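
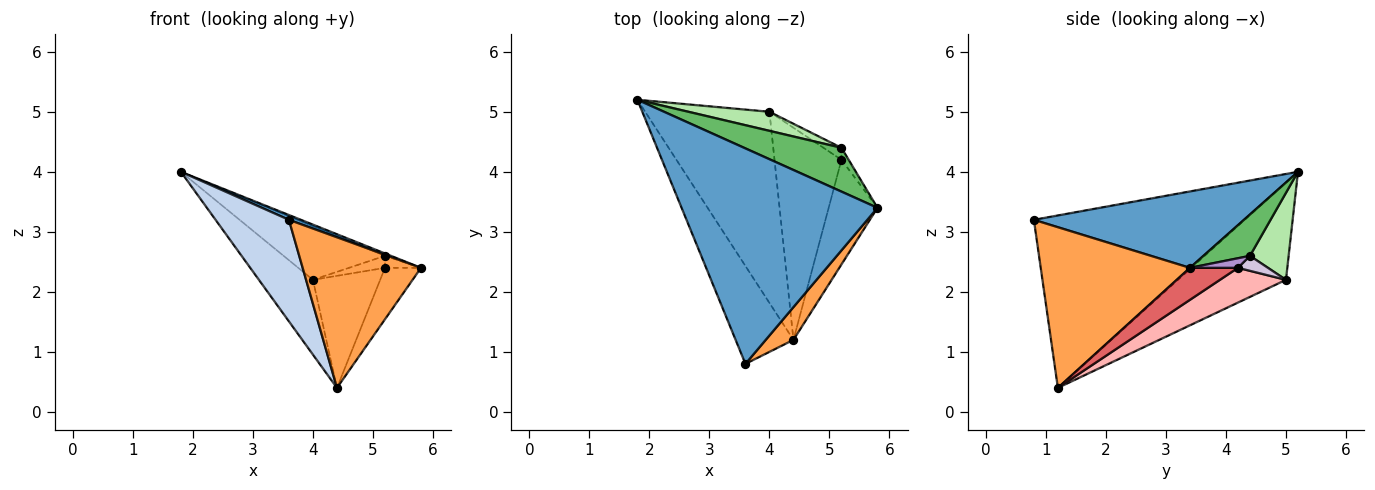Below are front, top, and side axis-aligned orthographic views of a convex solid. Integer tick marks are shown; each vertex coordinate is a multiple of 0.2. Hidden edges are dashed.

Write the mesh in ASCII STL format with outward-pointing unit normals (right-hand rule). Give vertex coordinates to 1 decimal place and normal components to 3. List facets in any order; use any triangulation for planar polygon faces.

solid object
 facet normal 0.363 -0.021 0.931
  outer loop
   vertex 3.6 0.8 3.2
   vertex 5.8 3.4 2.4
   vertex 1.8 5.2 4.0
  endloop
 endfacet
 facet normal -0.900 -0.313 -0.302
  outer loop
   vertex 4.4 1.2 0.4
   vertex 3.6 0.8 3.2
   vertex 1.8 5.2 4.0
  endloop
 endfacet
 facet normal 0.776 -0.616 0.134
  outer loop
   vertex 4.4 1.2 0.4
   vertex 5.8 3.4 2.4
   vertex 3.6 0.8 3.2
  endloop
 endfacet
 facet normal -0.589 0.294 -0.753
  outer loop
   vertex 4.0 5.0 2.2
   vertex 4.4 1.2 0.4
   vertex 1.8 5.2 4.0
  endloop
 endfacet
 facet normal 0.390 0.050 0.919
  outer loop
   vertex 5.2 4.4 2.6
   vertex 1.8 5.2 4.0
   vertex 5.8 3.4 2.4
  endloop
 endfacet
 facet normal 0.338 0.887 0.315
  outer loop
   vertex 5.2 4.4 2.6
   vertex 4.0 5.0 2.2
   vertex 1.8 5.2 4.0
  endloop
 endfacet
 facet normal 0.507 0.380 -0.773
  outer loop
   vertex 5.2 4.2 2.4
   vertex 5.8 3.4 2.4
   vertex 4.4 1.2 0.4
  endloop
 endfacet
 facet normal 0.417 0.425 -0.804
  outer loop
   vertex 5.2 4.2 2.4
   vertex 4.4 1.2 0.4
   vertex 4.0 5.0 2.2
  endloop
 endfacet
 facet normal 0.686 0.514 -0.514
  outer loop
   vertex 5.2 4.2 2.4
   vertex 5.2 4.4 2.6
   vertex 5.8 3.4 2.4
  endloop
 endfacet
 facet normal 0.508 0.609 -0.609
  outer loop
   vertex 5.2 4.2 2.4
   vertex 4.0 5.0 2.2
   vertex 5.2 4.4 2.6
  endloop
 endfacet
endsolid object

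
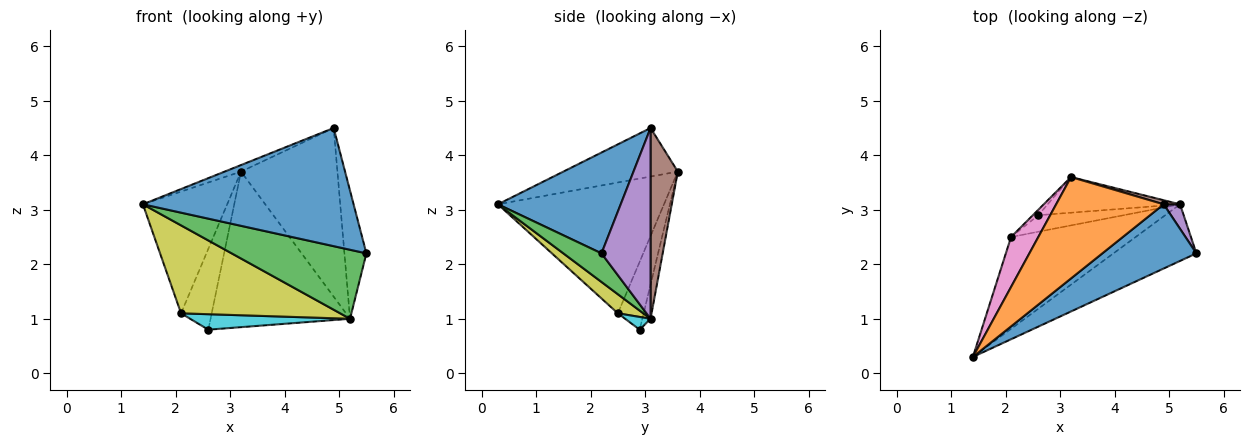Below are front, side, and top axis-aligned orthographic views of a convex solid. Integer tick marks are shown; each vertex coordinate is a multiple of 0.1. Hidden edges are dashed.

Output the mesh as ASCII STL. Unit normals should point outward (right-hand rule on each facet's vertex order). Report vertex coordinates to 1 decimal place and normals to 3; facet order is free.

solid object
 facet normal 0.456 -0.782 0.425
  outer loop
   vertex 4.9 3.1 4.5
   vertex 1.4 0.3 3.1
   vertex 5.5 2.2 2.2
  endloop
 endfacet
 facet normal -0.411 0.059 0.910
  outer loop
   vertex 4.9 3.1 4.5
   vertex 3.2 3.6 3.7
   vertex 1.4 0.3 3.1
  endloop
 endfacet
 facet normal 0.214 -0.755 -0.620
  outer loop
   vertex 5.2 3.1 1.0
   vertex 5.5 2.2 2.2
   vertex 1.4 0.3 3.1
  endloop
 endfacet
 facet normal -0.058 0.973 -0.223
  outer loop
   vertex 5.2 3.1 1.0
   vertex 2.6 2.9 0.8
   vertex 3.2 3.6 3.7
  endloop
 endfacet
 facet normal 0.910 0.407 0.078
  outer loop
   vertex 5.2 3.1 1.0
   vertex 4.9 3.1 4.5
   vertex 5.5 2.2 2.2
  endloop
 endfacet
 facet normal 0.272 0.962 0.023
  outer loop
   vertex 5.2 3.1 1.0
   vertex 3.2 3.6 3.7
   vertex 4.9 3.1 4.5
  endloop
 endfacet
 facet normal -0.877 0.445 0.183
  outer loop
   vertex 2.1 2.5 1.1
   vertex 1.4 0.3 3.1
   vertex 3.2 3.6 3.7
  endloop
 endfacet
 facet normal -0.643 0.765 -0.052
  outer loop
   vertex 2.1 2.5 1.1
   vertex 3.2 3.6 3.7
   vertex 2.6 2.9 0.8
  endloop
 endfacet
 facet normal 0.110 -0.688 -0.718
  outer loop
   vertex 2.1 2.5 1.1
   vertex 5.2 3.1 1.0
   vertex 1.4 0.3 3.1
  endloop
 endfacet
 facet normal 0.108 -0.679 -0.726
  outer loop
   vertex 2.1 2.5 1.1
   vertex 2.6 2.9 0.8
   vertex 5.2 3.1 1.0
  endloop
 endfacet
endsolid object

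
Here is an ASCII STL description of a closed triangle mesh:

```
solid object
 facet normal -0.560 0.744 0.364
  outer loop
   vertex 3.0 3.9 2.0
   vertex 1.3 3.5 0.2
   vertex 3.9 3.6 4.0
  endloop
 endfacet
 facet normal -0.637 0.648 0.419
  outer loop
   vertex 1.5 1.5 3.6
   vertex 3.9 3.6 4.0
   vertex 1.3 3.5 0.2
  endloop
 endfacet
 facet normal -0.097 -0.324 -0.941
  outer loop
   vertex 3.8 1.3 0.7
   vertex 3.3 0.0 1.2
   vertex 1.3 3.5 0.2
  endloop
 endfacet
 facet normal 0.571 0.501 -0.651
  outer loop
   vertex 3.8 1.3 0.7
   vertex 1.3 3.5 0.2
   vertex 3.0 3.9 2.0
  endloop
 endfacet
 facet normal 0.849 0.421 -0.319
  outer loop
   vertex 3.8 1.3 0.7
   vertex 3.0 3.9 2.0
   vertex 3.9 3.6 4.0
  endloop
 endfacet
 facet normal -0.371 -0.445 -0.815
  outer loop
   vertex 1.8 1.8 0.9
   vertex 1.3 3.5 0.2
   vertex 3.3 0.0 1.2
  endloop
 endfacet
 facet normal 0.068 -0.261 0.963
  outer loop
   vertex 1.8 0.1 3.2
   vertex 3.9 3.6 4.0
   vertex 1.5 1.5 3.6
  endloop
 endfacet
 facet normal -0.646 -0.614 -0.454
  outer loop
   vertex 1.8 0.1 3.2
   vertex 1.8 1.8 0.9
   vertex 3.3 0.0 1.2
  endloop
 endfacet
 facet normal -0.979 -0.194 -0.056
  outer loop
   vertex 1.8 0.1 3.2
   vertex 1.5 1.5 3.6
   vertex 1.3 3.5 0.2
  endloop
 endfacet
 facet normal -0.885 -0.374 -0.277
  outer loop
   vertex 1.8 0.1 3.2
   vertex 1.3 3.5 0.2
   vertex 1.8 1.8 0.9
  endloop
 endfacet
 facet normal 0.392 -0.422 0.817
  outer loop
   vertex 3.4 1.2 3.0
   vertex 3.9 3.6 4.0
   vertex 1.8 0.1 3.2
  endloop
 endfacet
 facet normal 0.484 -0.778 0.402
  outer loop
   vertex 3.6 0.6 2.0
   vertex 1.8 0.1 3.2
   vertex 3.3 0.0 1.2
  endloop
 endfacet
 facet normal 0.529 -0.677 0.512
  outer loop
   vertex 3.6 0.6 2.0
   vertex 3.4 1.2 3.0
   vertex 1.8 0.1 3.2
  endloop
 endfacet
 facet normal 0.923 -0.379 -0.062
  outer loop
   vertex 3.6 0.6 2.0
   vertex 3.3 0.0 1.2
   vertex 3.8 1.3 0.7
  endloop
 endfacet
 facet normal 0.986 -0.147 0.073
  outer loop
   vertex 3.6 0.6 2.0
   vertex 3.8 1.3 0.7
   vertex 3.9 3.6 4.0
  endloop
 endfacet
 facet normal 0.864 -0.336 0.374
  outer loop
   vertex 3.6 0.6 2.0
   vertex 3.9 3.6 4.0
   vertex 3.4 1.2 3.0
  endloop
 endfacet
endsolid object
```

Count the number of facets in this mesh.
16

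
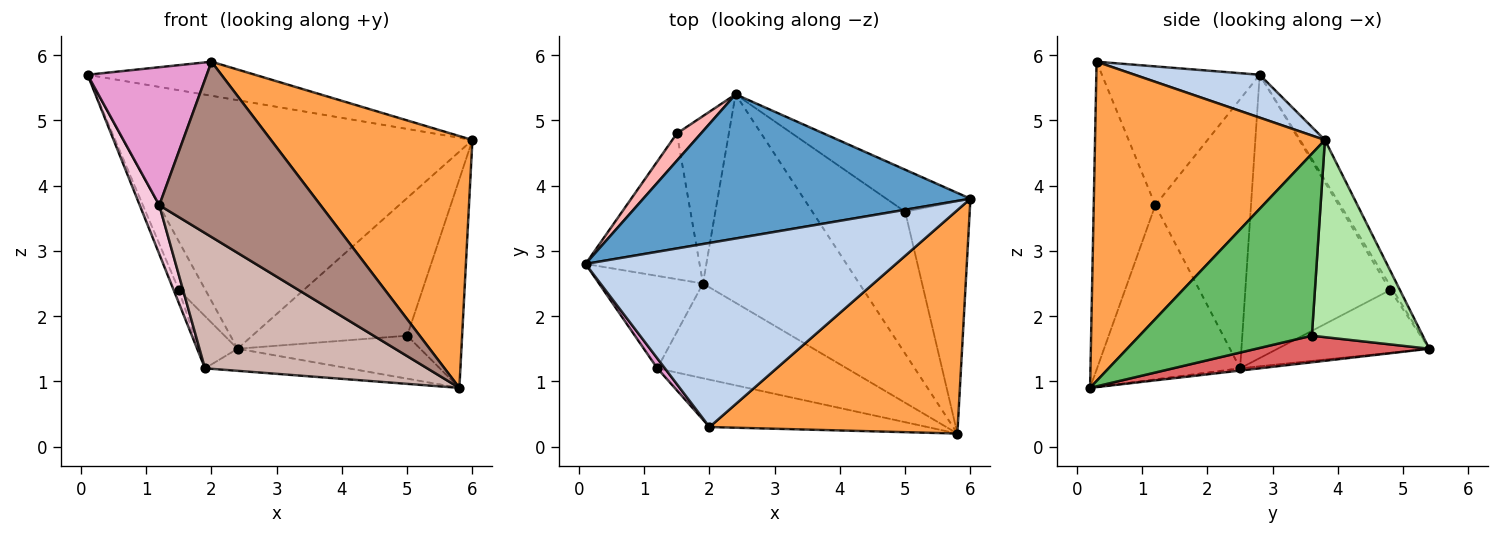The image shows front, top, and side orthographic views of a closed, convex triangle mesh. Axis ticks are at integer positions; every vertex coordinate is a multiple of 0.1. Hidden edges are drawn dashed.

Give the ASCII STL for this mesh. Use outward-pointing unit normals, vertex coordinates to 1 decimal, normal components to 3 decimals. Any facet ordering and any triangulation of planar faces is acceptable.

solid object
 facet normal -0.061 0.863 0.501
  outer loop
   vertex 2.4 5.4 1.5
   vertex 0.1 2.8 5.7
   vertex 6.0 3.8 4.7
  endloop
 endfacet
 facet normal 0.135 0.180 0.974
  outer loop
   vertex 2.0 0.3 5.9
   vertex 6.0 3.8 4.7
   vertex 0.1 2.8 5.7
  endloop
 endfacet
 facet normal 0.649 -0.569 0.505
  outer loop
   vertex 2.0 0.3 5.9
   vertex 5.8 0.2 0.9
   vertex 6.0 3.8 4.7
  endloop
 endfacet
 facet normal -0.014 0.105 -0.994
  outer loop
   vertex 1.9 2.5 1.2
   vertex 2.4 5.4 1.5
   vertex 5.8 0.2 0.9
  endloop
 endfacet
 facet normal 0.903 0.288 -0.320
  outer loop
   vertex 5.0 3.6 1.7
   vertex 6.0 3.8 4.7
   vertex 5.8 0.2 0.9
  endloop
 endfacet
 facet normal 0.565 0.789 -0.241
  outer loop
   vertex 5.0 3.6 1.7
   vertex 2.4 5.4 1.5
   vertex 6.0 3.8 4.7
  endloop
 endfacet
 facet normal 0.264 0.279 -0.923
  outer loop
   vertex 5.0 3.6 1.7
   vertex 5.8 0.2 0.9
   vertex 2.4 5.4 1.5
  endloop
 endfacet
 facet normal -0.091 0.868 0.487
  outer loop
   vertex 1.5 4.8 2.4
   vertex 0.1 2.8 5.7
   vertex 2.4 5.4 1.5
  endloop
 endfacet
 facet normal -0.927 0.033 -0.373
  outer loop
   vertex 1.5 4.8 2.4
   vertex 1.9 2.5 1.2
   vertex 0.1 2.8 5.7
  endloop
 endfacet
 facet normal -0.755 0.195 -0.625
  outer loop
   vertex 1.5 4.8 2.4
   vertex 2.4 5.4 1.5
   vertex 1.9 2.5 1.2
  endloop
 endfacet
 facet normal -0.346 -0.906 -0.245
  outer loop
   vertex 1.2 1.2 3.7
   vertex 5.8 0.2 0.9
   vertex 2.0 0.3 5.9
  endloop
 endfacet
 facet normal -0.466 -0.725 -0.507
  outer loop
   vertex 1.2 1.2 3.7
   vertex 1.9 2.5 1.2
   vertex 5.8 0.2 0.9
  endloop
 endfacet
 facet normal -0.797 -0.602 0.043
  outer loop
   vertex 1.2 1.2 3.7
   vertex 2.0 0.3 5.9
   vertex 0.1 2.8 5.7
  endloop
 endfacet
 facet normal -0.916 -0.187 -0.354
  outer loop
   vertex 1.2 1.2 3.7
   vertex 0.1 2.8 5.7
   vertex 1.9 2.5 1.2
  endloop
 endfacet
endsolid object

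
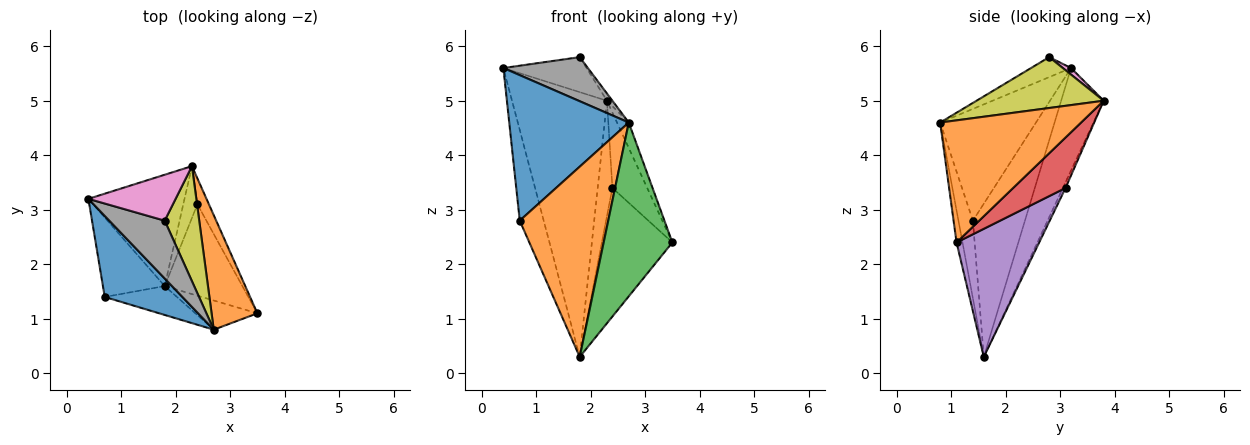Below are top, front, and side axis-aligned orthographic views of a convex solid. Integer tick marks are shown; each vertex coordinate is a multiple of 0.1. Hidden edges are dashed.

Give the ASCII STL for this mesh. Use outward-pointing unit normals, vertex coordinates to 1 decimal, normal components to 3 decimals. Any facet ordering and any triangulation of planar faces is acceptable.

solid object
 facet normal -0.382 0.852 -0.358
  outer loop
   vertex 1.8 1.6 0.3
   vertex 0.4 3.2 5.6
   vertex 2.3 3.8 5.0
  endloop
 endfacet
 facet normal 0.933 0.078 0.350
  outer loop
   vertex 2.7 0.8 4.6
   vertex 3.5 1.1 2.4
   vertex 2.3 3.8 5.0
  endloop
 endfacet
 facet normal -0.085 -0.983 -0.165
  outer loop
   vertex 2.7 0.8 4.6
   vertex 1.8 1.6 0.3
   vertex 3.5 1.1 2.4
  endloop
 endfacet
 facet normal 0.818 0.543 -0.187
  outer loop
   vertex 2.4 3.1 3.4
   vertex 2.3 3.8 5.0
   vertex 3.5 1.1 2.4
  endloop
 endfacet
 facet normal 0.691 0.589 -0.419
  outer loop
   vertex 2.4 3.1 3.4
   vertex 3.5 1.1 2.4
   vertex 1.8 1.6 0.3
  endloop
 endfacet
 facet normal -0.163 0.900 -0.404
  outer loop
   vertex 2.4 3.1 3.4
   vertex 1.8 1.6 0.3
   vertex 2.3 3.8 5.0
  endloop
 endfacet
 facet normal 0.060 0.605 0.794
  outer loop
   vertex 1.8 2.8 5.8
   vertex 2.3 3.8 5.0
   vertex 0.4 3.2 5.6
  endloop
 endfacet
 facet normal -0.276 -0.583 0.764
  outer loop
   vertex 1.8 2.8 5.8
   vertex 0.4 3.2 5.6
   vertex 2.7 0.8 4.6
  endloop
 endfacet
 facet normal 0.827 0.035 0.561
  outer loop
   vertex 1.8 2.8 5.8
   vertex 2.7 0.8 4.6
   vertex 2.3 3.8 5.0
  endloop
 endfacet
 facet normal -0.853 0.393 -0.344
  outer loop
   vertex 0.7 1.4 2.8
   vertex 0.4 3.2 5.6
   vertex 1.8 1.6 0.3
  endloop
 endfacet
 facet normal -0.573 -0.716 0.399
  outer loop
   vertex 0.7 1.4 2.8
   vertex 2.7 0.8 4.6
   vertex 0.4 3.2 5.6
  endloop
 endfacet
 facet normal -0.159 -0.976 -0.148
  outer loop
   vertex 0.7 1.4 2.8
   vertex 1.8 1.6 0.3
   vertex 2.7 0.8 4.6
  endloop
 endfacet
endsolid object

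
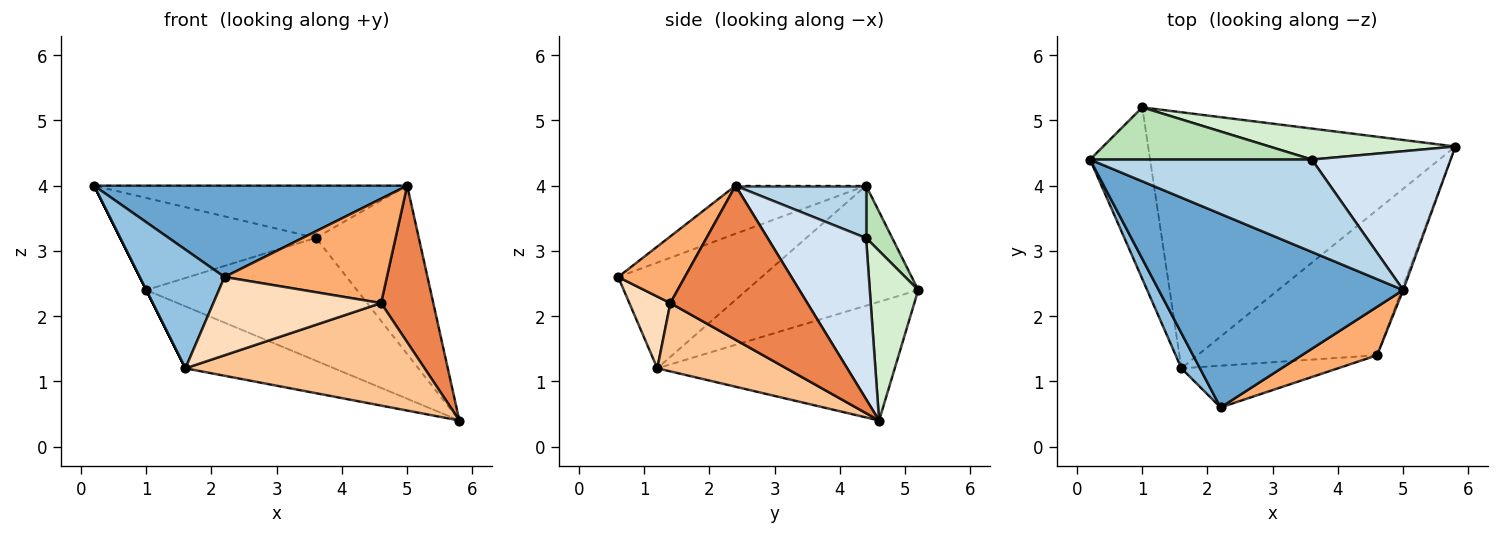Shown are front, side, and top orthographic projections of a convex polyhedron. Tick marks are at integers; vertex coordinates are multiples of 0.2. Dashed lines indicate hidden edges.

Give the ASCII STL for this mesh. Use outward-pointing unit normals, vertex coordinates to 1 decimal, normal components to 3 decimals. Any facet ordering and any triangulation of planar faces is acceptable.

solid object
 facet normal -0.175 -0.420 0.890
  outer loop
   vertex 5.0 2.4 4.0
   vertex 0.2 4.4 4.0
   vertex 2.2 0.6 2.6
  endloop
 endfacet
 facet normal -0.851 -0.503 0.149
  outer loop
   vertex 1.6 1.2 1.2
   vertex 2.2 0.6 2.6
   vertex 0.2 4.4 4.0
  endloop
 endfacet
 facet normal 0.201 0.482 0.853
  outer loop
   vertex 3.6 4.4 3.2
   vertex 0.2 4.4 4.0
   vertex 5.0 2.4 4.0
  endloop
 endfacet
 facet normal 0.594 0.621 0.511
  outer loop
   vertex 3.6 4.4 3.2
   vertex 5.0 2.4 4.0
   vertex 5.8 4.6 0.4
  endloop
 endfacet
 facet normal 0.934 -0.356 -0.010
  outer loop
   vertex 4.6 1.4 2.2
   vertex 5.8 4.6 0.4
   vertex 5.0 2.4 4.0
  endloop
 endfacet
 facet normal 0.349 -0.850 0.395
  outer loop
   vertex 4.6 1.4 2.2
   vertex 5.0 2.4 4.0
   vertex 2.2 0.6 2.6
  endloop
 endfacet
 facet normal 0.297 -0.550 -0.780
  outer loop
   vertex 4.6 1.4 2.2
   vertex 1.6 1.2 1.2
   vertex 5.8 4.6 0.4
  endloop
 endfacet
 facet normal 0.211 -0.863 -0.460
  outer loop
   vertex 4.6 1.4 2.2
   vertex 2.2 0.6 2.6
   vertex 1.6 1.2 1.2
  endloop
 endfacet
 facet normal -0.894 0.000 -0.447
  outer loop
   vertex 1.0 5.2 2.4
   vertex 1.6 1.2 1.2
   vertex 0.2 4.4 4.0
  endloop
 endfacet
 facet normal -0.352 0.220 -0.910
  outer loop
   vertex 1.0 5.2 2.4
   vertex 5.8 4.6 0.4
   vertex 1.6 1.2 1.2
  endloop
 endfacet
 facet normal 0.115 0.864 0.490
  outer loop
   vertex 1.0 5.2 2.4
   vertex 0.2 4.4 4.0
   vertex 3.6 4.4 3.2
  endloop
 endfacet
 facet normal 0.218 0.946 0.239
  outer loop
   vertex 1.0 5.2 2.4
   vertex 3.6 4.4 3.2
   vertex 5.8 4.6 0.4
  endloop
 endfacet
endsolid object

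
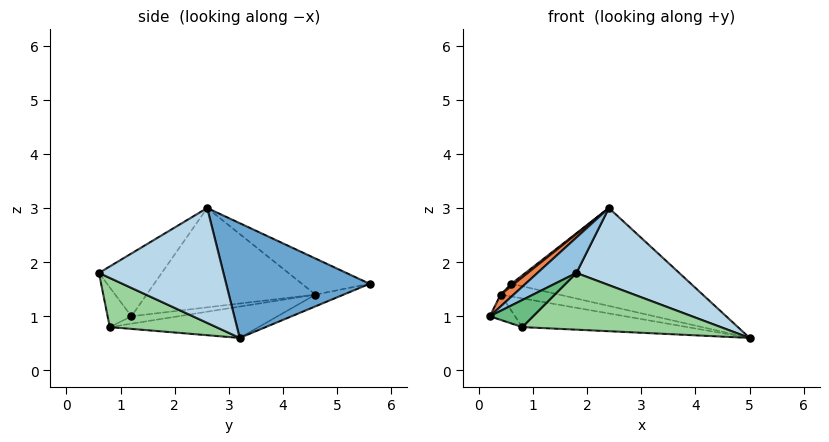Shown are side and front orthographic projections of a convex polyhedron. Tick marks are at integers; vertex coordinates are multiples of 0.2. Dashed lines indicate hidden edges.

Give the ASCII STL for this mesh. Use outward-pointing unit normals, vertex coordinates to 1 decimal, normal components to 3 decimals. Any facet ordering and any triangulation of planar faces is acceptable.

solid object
 facet normal 0.471 0.589 0.657
  outer loop
   vertex 2.4 2.6 3.0
   vertex 5.0 3.2 0.6
   vertex 0.6 5.6 1.6
  endloop
 endfacet
 facet normal -0.517 -0.321 0.793
  outer loop
   vertex 1.8 0.6 1.8
   vertex 2.4 2.6 3.0
   vertex 0.2 1.2 1.0
  endloop
 endfacet
 facet normal 0.639 -0.528 0.560
  outer loop
   vertex 1.8 0.6 1.8
   vertex 5.0 3.2 0.6
   vertex 2.4 2.6 3.0
  endloop
 endfacet
 facet normal -0.103 0.215 -0.971
  outer loop
   vertex 0.4 4.6 1.4
   vertex 0.6 5.6 1.6
   vertex 5.0 3.2 0.6
  endloop
 endfacet
 facet normal -0.654 -0.050 0.755
  outer loop
   vertex 0.4 4.6 1.4
   vertex 0.2 1.2 1.0
   vertex 2.4 2.6 3.0
  endloop
 endfacet
 facet normal -0.640 -0.026 0.768
  outer loop
   vertex 0.4 4.6 1.4
   vertex 2.4 2.6 3.0
   vertex 0.6 5.6 1.6
  endloop
 endfacet
 facet normal -0.236 0.127 -0.963
  outer loop
   vertex 0.8 0.8 0.8
   vertex 0.2 1.2 1.0
   vertex 0.4 4.6 1.4
  endloop
 endfacet
 facet normal -0.128 0.142 -0.982
  outer loop
   vertex 0.8 0.8 0.8
   vertex 0.4 4.6 1.4
   vertex 5.0 3.2 0.6
  endloop
 endfacet
 facet normal -0.461 -0.838 0.293
  outer loop
   vertex 0.8 0.8 0.8
   vertex 1.8 0.6 1.8
   vertex 0.2 1.2 1.0
  endloop
 endfacet
 facet normal 0.397 -0.739 -0.544
  outer loop
   vertex 0.8 0.8 0.8
   vertex 5.0 3.2 0.6
   vertex 1.8 0.6 1.8
  endloop
 endfacet
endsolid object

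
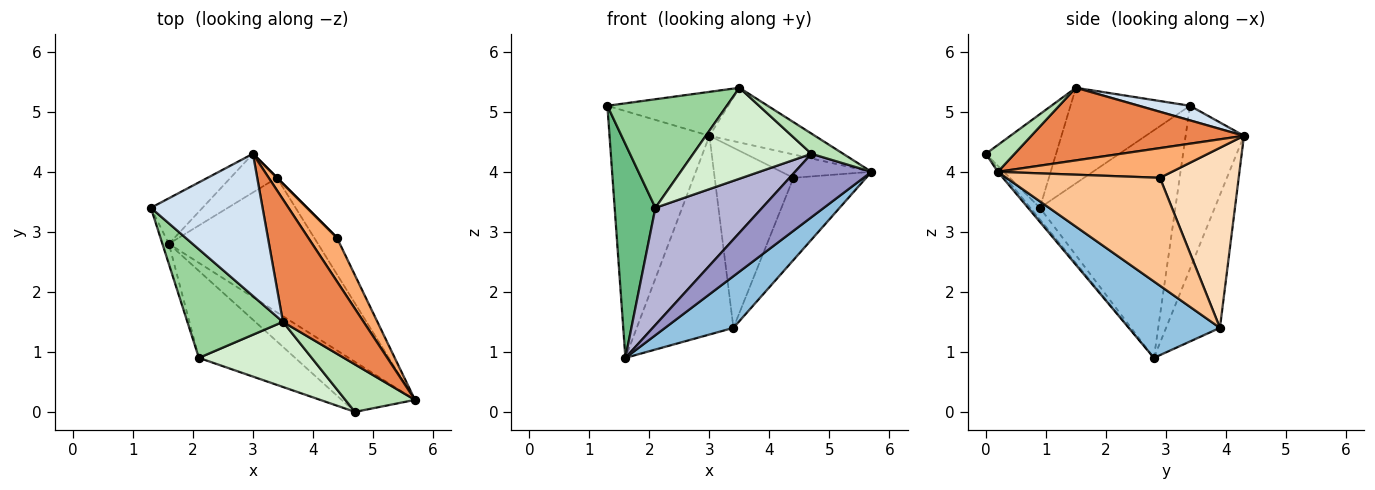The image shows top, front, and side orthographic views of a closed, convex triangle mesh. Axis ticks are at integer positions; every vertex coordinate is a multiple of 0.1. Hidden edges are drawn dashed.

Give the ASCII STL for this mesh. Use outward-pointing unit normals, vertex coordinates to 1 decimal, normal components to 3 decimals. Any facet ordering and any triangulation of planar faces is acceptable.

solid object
 facet normal -0.498 0.853 -0.157
  outer loop
   vertex 1.6 2.8 0.9
   vertex 1.3 3.4 5.1
   vertex 3.0 4.3 4.6
  endloop
 endfacet
 facet normal 0.432 -0.323 -0.842
  outer loop
   vertex 3.4 3.9 1.4
   vertex 5.7 0.2 4.0
   vertex 1.6 2.8 0.9
  endloop
 endfacet
 facet normal -0.480 0.861 -0.168
  outer loop
   vertex 3.4 3.9 1.4
   vertex 1.6 2.8 0.9
   vertex 3.0 4.3 4.6
  endloop
 endfacet
 facet normal 0.124 0.293 0.948
  outer loop
   vertex 3.5 1.5 5.4
   vertex 3.0 4.3 4.6
   vertex 1.3 3.4 5.1
  endloop
 endfacet
 facet normal 0.635 0.315 0.705
  outer loop
   vertex 3.5 1.5 5.4
   vertex 5.7 0.2 4.0
   vertex 3.0 4.3 4.6
  endloop
 endfacet
 facet normal 0.674 0.349 0.651
  outer loop
   vertex 4.4 2.9 3.9
   vertex 3.0 4.3 4.6
   vertex 5.7 0.2 4.0
  endloop
 endfacet
 facet normal 0.888 0.421 -0.187
  outer loop
   vertex 4.4 2.9 3.9
   vertex 5.7 0.2 4.0
   vertex 3.4 3.9 1.4
  endloop
 endfacet
 facet normal 0.707 0.707 0.000
  outer loop
   vertex 4.4 2.9 3.9
   vertex 3.4 3.9 1.4
   vertex 3.0 4.3 4.6
  endloop
 endfacet
 facet normal -0.957 -0.288 -0.027
  outer loop
   vertex 2.1 0.9 3.4
   vertex 1.3 3.4 5.1
   vertex 1.6 2.8 0.9
  endloop
 endfacet
 facet normal -0.577 -0.577 0.577
  outer loop
   vertex 2.1 0.9 3.4
   vertex 3.5 1.5 5.4
   vertex 1.3 3.4 5.1
  endloop
 endfacet
 facet normal 0.334 -0.369 0.867
  outer loop
   vertex 4.7 0.0 4.3
   vertex 5.7 0.2 4.0
   vertex 3.5 1.5 5.4
  endloop
 endfacet
 facet normal -0.435 -0.732 0.524
  outer loop
   vertex 4.7 0.0 4.3
   vertex 3.5 1.5 5.4
   vertex 2.1 0.9 3.4
  endloop
 endfacet
 facet normal -0.029 -0.784 -0.620
  outer loop
   vertex 4.7 0.0 4.3
   vertex 1.6 2.8 0.9
   vertex 5.7 0.2 4.0
  endloop
 endfacet
 facet normal -0.071 -0.801 -0.594
  outer loop
   vertex 4.7 0.0 4.3
   vertex 2.1 0.9 3.4
   vertex 1.6 2.8 0.9
  endloop
 endfacet
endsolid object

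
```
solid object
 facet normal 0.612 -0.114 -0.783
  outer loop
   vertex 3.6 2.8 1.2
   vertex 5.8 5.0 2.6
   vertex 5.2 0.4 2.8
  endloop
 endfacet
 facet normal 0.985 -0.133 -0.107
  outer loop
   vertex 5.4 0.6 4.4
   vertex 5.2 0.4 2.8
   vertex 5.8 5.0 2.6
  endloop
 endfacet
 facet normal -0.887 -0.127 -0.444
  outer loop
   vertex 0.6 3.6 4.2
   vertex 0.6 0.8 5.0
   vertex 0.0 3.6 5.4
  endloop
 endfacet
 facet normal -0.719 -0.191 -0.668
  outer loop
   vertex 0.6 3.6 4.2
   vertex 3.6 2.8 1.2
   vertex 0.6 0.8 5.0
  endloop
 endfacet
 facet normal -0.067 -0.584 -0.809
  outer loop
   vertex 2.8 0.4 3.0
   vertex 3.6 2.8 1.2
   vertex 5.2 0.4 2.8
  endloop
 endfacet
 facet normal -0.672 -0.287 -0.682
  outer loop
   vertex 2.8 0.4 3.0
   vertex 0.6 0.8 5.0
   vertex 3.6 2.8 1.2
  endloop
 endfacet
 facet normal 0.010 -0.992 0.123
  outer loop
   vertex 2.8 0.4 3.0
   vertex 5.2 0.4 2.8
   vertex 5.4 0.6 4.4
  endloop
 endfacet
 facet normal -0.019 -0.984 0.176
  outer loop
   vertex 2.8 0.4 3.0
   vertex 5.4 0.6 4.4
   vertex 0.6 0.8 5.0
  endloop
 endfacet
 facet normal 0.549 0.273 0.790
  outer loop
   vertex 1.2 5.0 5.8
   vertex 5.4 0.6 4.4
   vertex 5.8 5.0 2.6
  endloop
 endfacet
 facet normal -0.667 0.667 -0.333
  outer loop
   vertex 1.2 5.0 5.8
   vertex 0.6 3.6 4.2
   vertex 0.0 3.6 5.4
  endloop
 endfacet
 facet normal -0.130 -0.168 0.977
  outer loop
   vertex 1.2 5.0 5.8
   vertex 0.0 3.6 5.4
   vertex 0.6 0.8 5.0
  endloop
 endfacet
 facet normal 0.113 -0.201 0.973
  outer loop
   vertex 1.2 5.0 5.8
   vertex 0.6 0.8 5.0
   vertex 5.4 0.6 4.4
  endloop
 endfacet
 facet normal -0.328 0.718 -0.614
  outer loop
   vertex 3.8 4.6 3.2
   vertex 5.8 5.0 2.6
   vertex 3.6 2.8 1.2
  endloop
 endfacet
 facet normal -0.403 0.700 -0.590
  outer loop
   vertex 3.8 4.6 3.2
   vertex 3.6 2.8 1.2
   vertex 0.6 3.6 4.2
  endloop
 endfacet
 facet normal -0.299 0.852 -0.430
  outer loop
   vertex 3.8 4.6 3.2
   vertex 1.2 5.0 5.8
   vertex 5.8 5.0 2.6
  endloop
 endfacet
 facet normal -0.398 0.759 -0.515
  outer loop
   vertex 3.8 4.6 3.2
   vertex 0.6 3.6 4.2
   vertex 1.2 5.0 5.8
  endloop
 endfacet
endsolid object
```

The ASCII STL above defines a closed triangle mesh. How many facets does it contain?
16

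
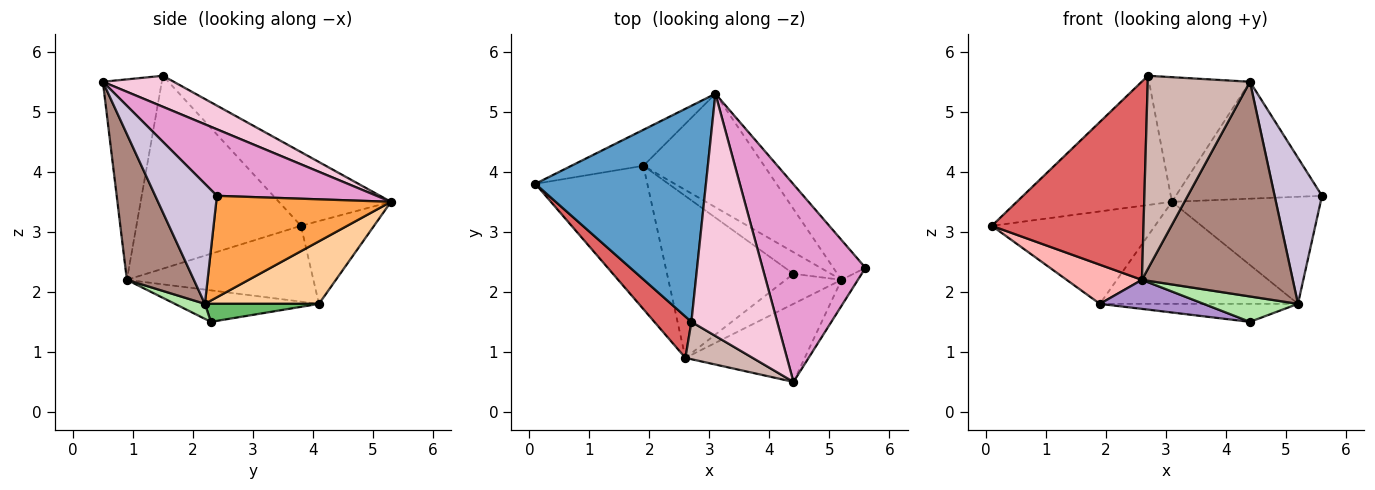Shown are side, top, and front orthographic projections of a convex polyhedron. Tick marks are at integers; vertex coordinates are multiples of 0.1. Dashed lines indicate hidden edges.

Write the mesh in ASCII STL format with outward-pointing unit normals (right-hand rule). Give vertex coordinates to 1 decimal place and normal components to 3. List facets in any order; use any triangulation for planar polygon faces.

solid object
 facet normal -0.348 0.481 0.805
  outer loop
   vertex 2.7 1.5 5.6
   vertex 3.1 5.3 3.5
   vertex 0.1 3.8 3.1
  endloop
 endfacet
 facet normal -0.385 0.860 -0.335
  outer loop
   vertex 1.9 4.1 1.8
   vertex 0.1 3.8 3.1
   vertex 3.1 5.3 3.5
  endloop
 endfacet
 facet normal 0.740 0.630 -0.235
  outer loop
   vertex 5.2 2.2 1.8
   vertex 3.1 5.3 3.5
   vertex 5.6 2.4 3.6
  endloop
 endfacet
 facet normal 0.359 0.624 -0.694
  outer loop
   vertex 5.2 2.2 1.8
   vertex 1.9 4.1 1.8
   vertex 3.1 5.3 3.5
  endloop
 endfacet
 facet normal 0.346 0.600 -0.721
  outer loop
   vertex 5.2 2.2 1.8
   vertex 4.4 2.3 1.5
   vertex 1.9 4.1 1.8
  endloop
 endfacet
 facet normal 0.201 -0.633 -0.748
  outer loop
   vertex 2.6 0.9 2.2
   vertex 4.4 2.3 1.5
   vertex 5.2 2.2 1.8
  endloop
 endfacet
 facet normal -0.728 -0.671 0.140
  outer loop
   vertex 2.6 0.9 2.2
   vertex 2.7 1.5 5.6
   vertex 0.1 3.8 3.1
  endloop
 endfacet
 facet normal -0.547 -0.221 -0.808
  outer loop
   vertex 2.6 0.9 2.2
   vertex 0.1 3.8 3.1
   vertex 1.9 4.1 1.8
  endloop
 endfacet
 facet normal -0.238 -0.172 -0.956
  outer loop
   vertex 2.6 0.9 2.2
   vertex 1.9 4.1 1.8
   vertex 4.4 2.3 1.5
  endloop
 endfacet
 facet normal 0.788 -0.606 -0.108
  outer loop
   vertex 4.4 0.5 5.5
   vertex 5.2 2.2 1.8
   vertex 5.6 2.4 3.6
  endloop
 endfacet
 facet normal 0.385 -0.867 -0.315
  outer loop
   vertex 4.4 0.5 5.5
   vertex 2.6 0.9 2.2
   vertex 5.2 2.2 1.8
  endloop
 endfacet
 facet normal -0.493 -0.854 0.165
  outer loop
   vertex 4.4 0.5 5.5
   vertex 2.7 1.5 5.6
   vertex 2.6 0.9 2.2
  endloop
 endfacet
 facet normal 0.486 0.445 0.752
  outer loop
   vertex 4.4 0.5 5.5
   vertex 5.6 2.4 3.6
   vertex 3.1 5.3 3.5
  endloop
 endfacet
 facet normal 0.306 0.436 0.847
  outer loop
   vertex 4.4 0.5 5.5
   vertex 3.1 5.3 3.5
   vertex 2.7 1.5 5.6
  endloop
 endfacet
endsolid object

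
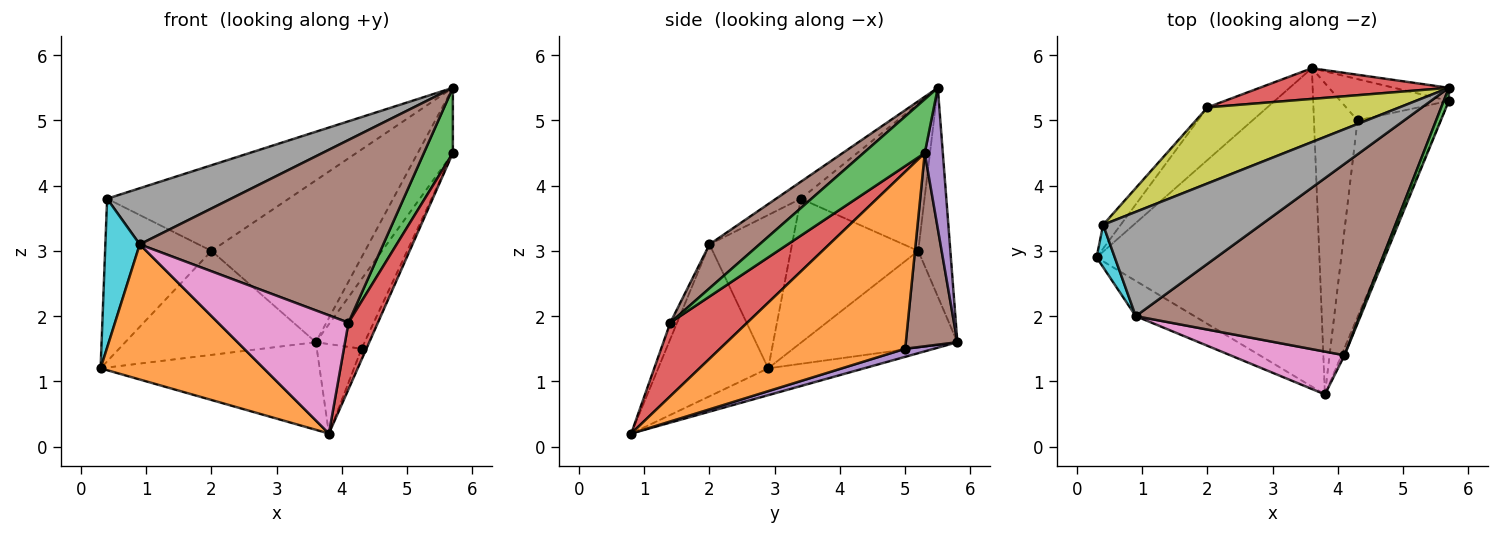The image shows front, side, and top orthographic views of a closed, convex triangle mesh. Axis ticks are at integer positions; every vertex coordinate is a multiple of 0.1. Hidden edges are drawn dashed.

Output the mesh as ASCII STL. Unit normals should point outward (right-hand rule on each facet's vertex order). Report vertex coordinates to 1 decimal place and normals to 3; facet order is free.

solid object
 facet normal -0.116 0.264 -0.958
  outer loop
   vertex 3.6 5.8 1.6
   vertex 3.8 0.8 0.2
   vertex 0.3 2.9 1.2
  endloop
 endfacet
 facet normal -0.547 -0.810 -0.211
  outer loop
   vertex 0.9 2.0 3.1
   vertex 0.3 2.9 1.2
   vertex 3.8 0.8 0.2
  endloop
 endfacet
 facet normal -0.589 0.721 -0.365
  outer loop
   vertex 2.0 5.2 3.0
   vertex 3.6 5.8 1.6
   vertex 0.3 2.9 1.2
  endloop
 endfacet
 facet normal -0.201 0.962 0.182
  outer loop
   vertex 2.0 5.2 3.0
   vertex 5.7 5.5 5.5
   vertex 3.6 5.8 1.6
  endloop
 endfacet
 facet normal 0.176 0.272 -0.946
  outer loop
   vertex 4.3 5.0 1.5
   vertex 3.8 0.8 0.2
   vertex 3.6 5.8 1.6
  endloop
 endfacet
 facet normal 0.140 -0.684 0.716
  outer loop
   vertex 4.1 1.4 1.9
   vertex 5.7 5.5 5.5
   vertex 0.9 2.0 3.1
  endloop
 endfacet
 facet normal -0.049 -0.939 0.340
  outer loop
   vertex 4.1 1.4 1.9
   vertex 0.9 2.0 3.1
   vertex 3.8 0.8 0.2
  endloop
 endfacet
 facet normal -0.094 -0.472 0.877
  outer loop
   vertex 0.4 3.4 3.8
   vertex 0.9 2.0 3.1
   vertex 5.7 5.5 5.5
  endloop
 endfacet
 facet normal -0.454 0.666 0.592
  outer loop
   vertex 0.4 3.4 3.8
   vertex 5.7 5.5 5.5
   vertex 2.0 5.2 3.0
  endloop
 endfacet
 facet normal -0.918 -0.382 0.109
  outer loop
   vertex 0.4 3.4 3.8
   vertex 0.3 2.9 1.2
   vertex 0.9 2.0 3.1
  endloop
 endfacet
 facet normal -0.764 0.638 -0.093
  outer loop
   vertex 0.4 3.4 3.8
   vertex 2.0 5.2 3.0
   vertex 0.3 2.9 1.2
  endloop
 endfacet
 facet normal 0.905 0.024 -0.425
  outer loop
   vertex 5.7 5.3 4.5
   vertex 3.8 0.8 0.2
   vertex 4.3 5.0 1.5
  endloop
 endfacet
 facet normal 0.901 -0.426 0.085
  outer loop
   vertex 5.7 5.3 4.5
   vertex 5.7 5.5 5.5
   vertex 4.1 1.4 1.9
  endloop
 endfacet
 facet normal 0.933 -0.357 -0.039
  outer loop
   vertex 5.7 5.3 4.5
   vertex 4.1 1.4 1.9
   vertex 3.8 0.8 0.2
  endloop
 endfacet
 facet normal 0.450 0.876 -0.175
  outer loop
   vertex 5.7 5.3 4.5
   vertex 3.6 5.8 1.6
   vertex 5.7 5.5 5.5
  endloop
 endfacet
 facet normal 0.673 0.636 -0.378
  outer loop
   vertex 5.7 5.3 4.5
   vertex 4.3 5.0 1.5
   vertex 3.6 5.8 1.6
  endloop
 endfacet
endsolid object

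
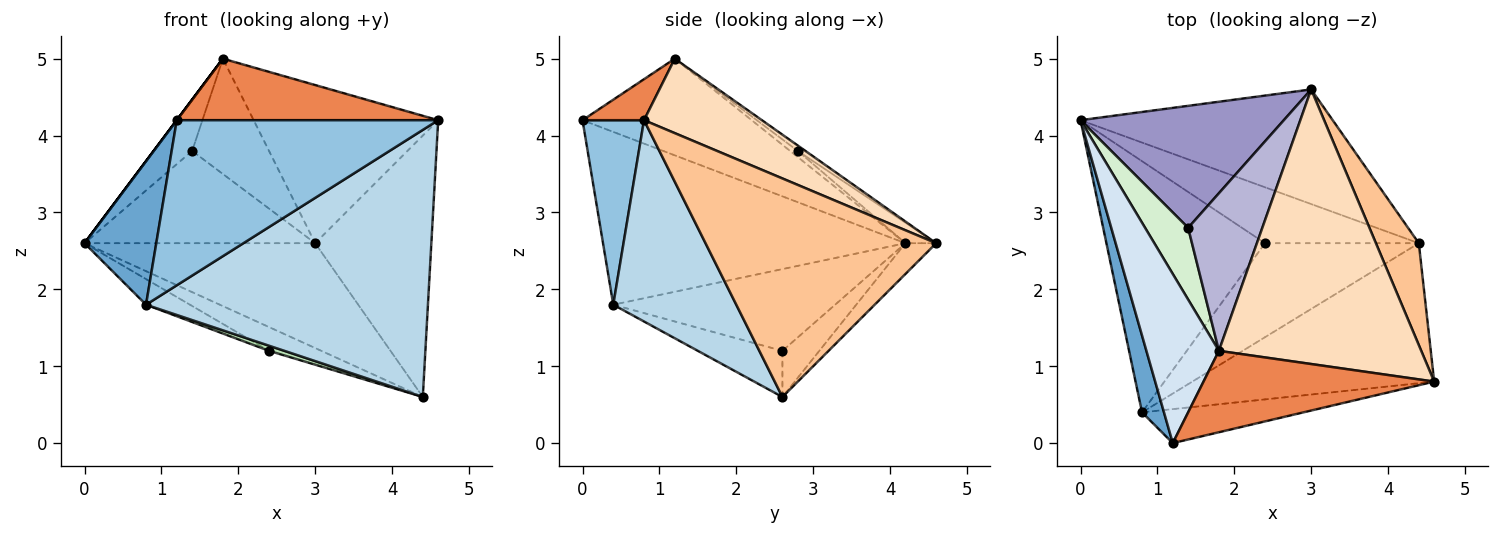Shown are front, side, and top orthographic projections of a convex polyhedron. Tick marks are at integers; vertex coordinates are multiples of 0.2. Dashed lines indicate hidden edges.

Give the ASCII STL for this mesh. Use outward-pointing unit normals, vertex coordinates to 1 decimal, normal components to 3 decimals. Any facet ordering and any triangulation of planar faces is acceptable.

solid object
 facet normal -0.966 -0.229 0.123
  outer loop
   vertex 0.8 0.4 1.8
   vertex 1.2 0.0 4.2
   vertex 0.0 4.2 2.6
  endloop
 endfacet
 facet normal 0.225 -0.954 -0.197
  outer loop
   vertex 0.8 0.4 1.8
   vertex 4.6 0.8 4.2
   vertex 1.2 0.0 4.2
  endloop
 endfacet
 facet normal 0.360 -0.826 -0.433
  outer loop
   vertex 0.8 0.4 1.8
   vertex 4.4 2.6 0.6
   vertex 4.6 0.8 4.2
  endloop
 endfacet
 facet normal -0.800 0.000 0.600
  outer loop
   vertex 1.8 1.2 5.0
   vertex 0.0 4.2 2.6
   vertex 1.2 0.0 4.2
  endloop
 endfacet
 facet normal 0.140 -0.597 0.790
  outer loop
   vertex 1.8 1.2 5.0
   vertex 1.2 0.0 4.2
   vertex 4.6 0.8 4.2
  endloop
 endfacet
 facet normal -0.090 0.672 -0.735
  outer loop
   vertex 3.0 4.6 2.6
   vertex 4.4 2.6 0.6
   vertex 0.0 4.2 2.6
  endloop
 endfacet
 facet normal 0.880 0.443 0.173
  outer loop
   vertex 3.0 4.6 2.6
   vertex 4.6 0.8 4.2
   vertex 4.4 2.6 0.6
  endloop
 endfacet
 facet normal 0.304 0.476 0.826
  outer loop
   vertex 3.0 4.6 2.6
   vertex 1.8 1.2 5.0
   vertex 4.6 0.8 4.2
  endloop
 endfacet
 facet normal -0.266 0.377 -0.887
  outer loop
   vertex 2.4 2.6 1.2
   vertex 0.0 4.2 2.6
   vertex 4.4 2.6 0.6
  endloop
 endfacet
 facet normal -0.456 0.090 -0.885
  outer loop
   vertex 2.4 2.6 1.2
   vertex 0.8 0.4 1.8
   vertex 0.0 4.2 2.6
  endloop
 endfacet
 facet normal -0.287 -0.052 -0.957
  outer loop
   vertex 2.4 2.6 1.2
   vertex 4.4 2.6 0.6
   vertex 0.8 0.4 1.8
  endloop
 endfacet
 facet normal -0.115 0.577 0.808
  outer loop
   vertex 1.4 2.8 3.8
   vertex 0.0 4.2 2.6
   vertex 1.8 1.2 5.0
  endloop
 endfacet
 facet normal -0.080 0.601 0.795
  outer loop
   vertex 1.4 2.8 3.8
   vertex 3.0 4.6 2.6
   vertex 0.0 4.2 2.6
  endloop
 endfacet
 facet normal -0.059 0.589 0.806
  outer loop
   vertex 1.4 2.8 3.8
   vertex 1.8 1.2 5.0
   vertex 3.0 4.6 2.6
  endloop
 endfacet
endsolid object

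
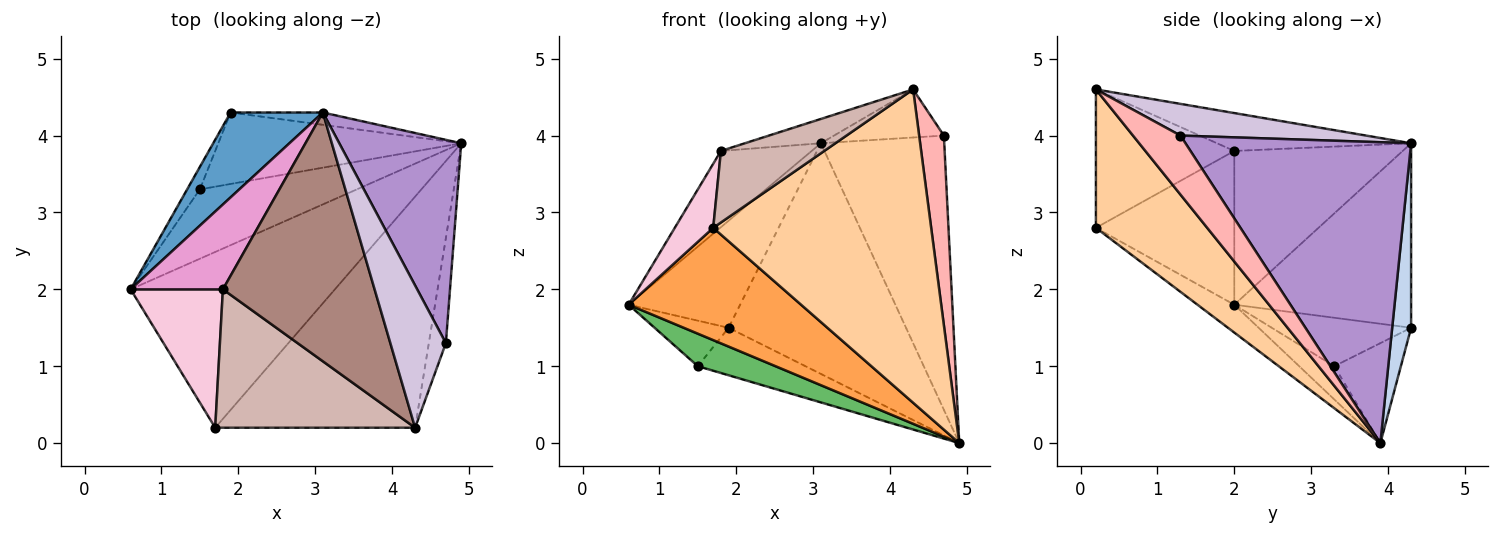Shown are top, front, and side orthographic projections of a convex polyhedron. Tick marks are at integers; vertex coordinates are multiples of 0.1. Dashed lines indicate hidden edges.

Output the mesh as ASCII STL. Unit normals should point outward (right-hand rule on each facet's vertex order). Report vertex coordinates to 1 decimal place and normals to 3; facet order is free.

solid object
 facet normal -0.779 0.491 0.390
  outer loop
   vertex 3.1 4.3 3.9
   vertex 1.9 4.3 1.5
   vertex 0.6 2.0 1.8
  endloop
 endfacet
 facet normal 0.106 0.993 -0.053
  outer loop
   vertex 3.1 4.3 3.9
   vertex 4.9 3.9 0.0
   vertex 1.9 4.3 1.5
  endloop
 endfacet
 facet normal -0.114 -0.535 -0.837
  outer loop
   vertex 1.7 0.2 2.8
   vertex 0.6 2.0 1.8
   vertex 4.9 3.9 0.0
  endloop
 endfacet
 facet normal 0.380 -0.744 -0.549
  outer loop
   vertex 1.7 0.2 2.8
   vertex 4.9 3.9 0.0
   vertex 4.3 0.2 4.6
  endloop
 endfacet
 facet normal -0.188 -0.417 -0.889
  outer loop
   vertex 1.5 3.3 1.0
   vertex 4.9 3.9 0.0
   vertex 0.6 2.0 1.8
  endloop
 endfacet
 facet normal -0.860 0.457 -0.225
  outer loop
   vertex 1.5 3.3 1.0
   vertex 0.6 2.0 1.8
   vertex 1.9 4.3 1.5
  endloop
 endfacet
 facet normal -0.324 0.524 -0.788
  outer loop
   vertex 1.5 3.3 1.0
   vertex 1.9 4.3 1.5
   vertex 4.9 3.9 0.0
  endloop
 endfacet
 facet normal 0.859 -0.448 -0.248
  outer loop
   vertex 4.7 1.3 4.0
   vertex 4.3 0.2 4.6
   vertex 4.9 3.9 0.0
  endloop
 endfacet
 facet normal 0.827 0.452 0.335
  outer loop
   vertex 4.7 1.3 4.0
   vertex 4.9 3.9 0.0
   vertex 3.1 4.3 3.9
  endloop
 endfacet
 facet normal 0.476 0.282 0.833
  outer loop
   vertex 4.7 1.3 4.0
   vertex 3.1 4.3 3.9
   vertex 4.3 0.2 4.6
  endloop
 endfacet
 facet normal -0.241 0.094 0.966
  outer loop
   vertex 1.8 2.0 3.8
   vertex 4.3 0.2 4.6
   vertex 3.1 4.3 3.9
  endloop
 endfacet
 facet normal -0.524 -0.391 0.757
  outer loop
   vertex 1.8 2.0 3.8
   vertex 1.7 0.2 2.8
   vertex 4.3 0.2 4.6
  endloop
 endfacet
 facet normal -0.778 0.420 0.467
  outer loop
   vertex 1.8 2.0 3.8
   vertex 3.1 4.3 3.9
   vertex 0.6 2.0 1.8
  endloop
 endfacet
 facet normal -0.834 -0.232 0.500
  outer loop
   vertex 1.8 2.0 3.8
   vertex 0.6 2.0 1.8
   vertex 1.7 0.2 2.8
  endloop
 endfacet
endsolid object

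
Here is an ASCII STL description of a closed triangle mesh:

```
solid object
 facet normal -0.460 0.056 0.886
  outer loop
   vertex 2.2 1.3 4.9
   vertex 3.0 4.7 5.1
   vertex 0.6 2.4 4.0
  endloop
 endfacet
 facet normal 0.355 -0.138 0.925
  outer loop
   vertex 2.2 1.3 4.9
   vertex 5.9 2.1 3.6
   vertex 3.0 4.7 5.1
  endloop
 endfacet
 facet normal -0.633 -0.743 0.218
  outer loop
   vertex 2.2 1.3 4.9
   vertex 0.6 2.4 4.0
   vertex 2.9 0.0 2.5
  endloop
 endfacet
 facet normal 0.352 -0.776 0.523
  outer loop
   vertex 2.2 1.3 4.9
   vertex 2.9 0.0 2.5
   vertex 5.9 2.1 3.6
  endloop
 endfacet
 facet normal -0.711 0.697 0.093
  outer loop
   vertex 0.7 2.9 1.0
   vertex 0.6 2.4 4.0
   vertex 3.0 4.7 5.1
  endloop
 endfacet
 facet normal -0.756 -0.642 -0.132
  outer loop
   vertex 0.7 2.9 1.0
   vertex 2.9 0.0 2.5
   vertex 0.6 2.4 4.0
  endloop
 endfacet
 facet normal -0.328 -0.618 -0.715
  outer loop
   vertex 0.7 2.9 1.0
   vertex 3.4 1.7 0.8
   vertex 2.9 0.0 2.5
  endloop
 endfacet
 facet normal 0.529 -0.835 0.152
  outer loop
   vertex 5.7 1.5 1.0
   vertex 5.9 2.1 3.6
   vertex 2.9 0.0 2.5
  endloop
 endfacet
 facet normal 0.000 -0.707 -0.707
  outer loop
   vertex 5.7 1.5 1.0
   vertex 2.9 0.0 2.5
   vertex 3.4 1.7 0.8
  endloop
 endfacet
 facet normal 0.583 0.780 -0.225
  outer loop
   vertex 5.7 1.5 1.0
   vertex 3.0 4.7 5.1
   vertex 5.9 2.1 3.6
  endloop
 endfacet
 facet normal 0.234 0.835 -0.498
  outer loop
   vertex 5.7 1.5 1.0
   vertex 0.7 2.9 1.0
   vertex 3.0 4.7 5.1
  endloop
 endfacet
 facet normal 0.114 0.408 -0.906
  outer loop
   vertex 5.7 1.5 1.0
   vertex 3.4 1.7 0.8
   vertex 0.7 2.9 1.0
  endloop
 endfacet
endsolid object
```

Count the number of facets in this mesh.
12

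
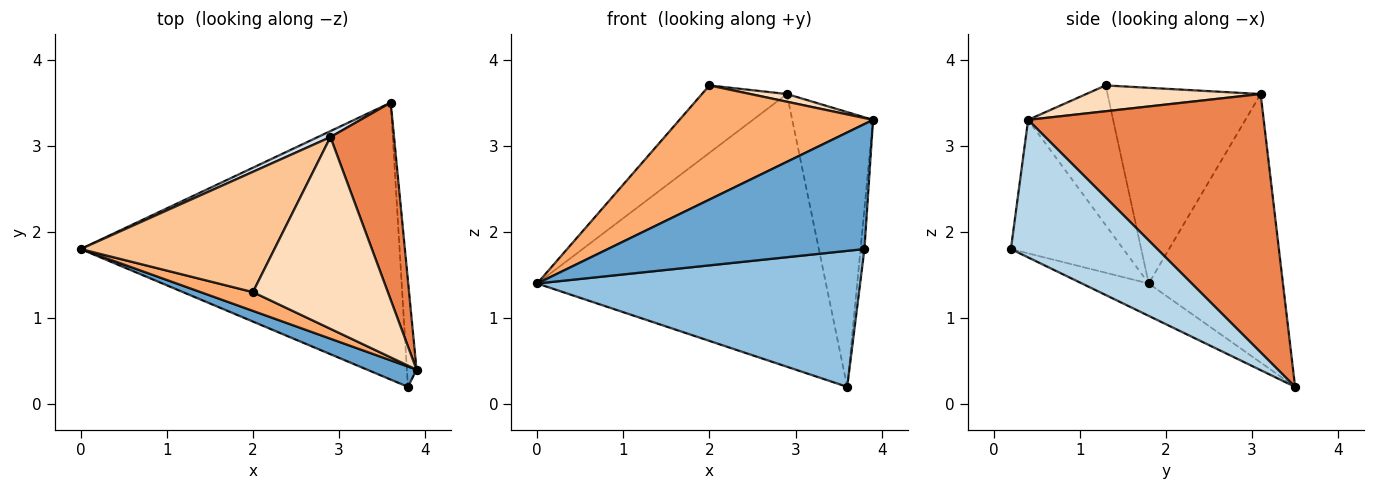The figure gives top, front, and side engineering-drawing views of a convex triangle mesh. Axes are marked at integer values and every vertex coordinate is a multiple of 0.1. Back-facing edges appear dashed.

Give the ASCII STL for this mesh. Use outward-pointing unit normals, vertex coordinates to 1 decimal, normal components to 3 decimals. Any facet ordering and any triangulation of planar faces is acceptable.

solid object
 facet normal -0.397 -0.906 0.147
  outer loop
   vertex 3.8 0.2 1.8
   vertex 3.9 0.4 3.3
   vertex 0.0 1.8 1.4
  endloop
 endfacet
 facet normal -0.091 -0.439 -0.894
  outer loop
   vertex 3.8 0.2 1.8
   vertex 0.0 1.8 1.4
   vertex 3.6 3.5 0.2
  endloop
 endfacet
 facet normal 0.997 0.026 -0.070
  outer loop
   vertex 3.8 0.2 1.8
   vertex 3.6 3.5 0.2
   vertex 3.9 0.4 3.3
  endloop
 endfacet
 facet normal -0.421 0.907 0.020
  outer loop
   vertex 2.9 3.1 3.6
   vertex 3.6 3.5 0.2
   vertex 0.0 1.8 1.4
  endloop
 endfacet
 facet normal 0.921 0.316 0.227
  outer loop
   vertex 2.9 3.1 3.6
   vertex 3.9 0.4 3.3
   vertex 3.6 3.5 0.2
  endloop
 endfacet
 facet normal -0.398 -0.905 0.149
  outer loop
   vertex 2.0 1.3 3.7
   vertex 0.0 1.8 1.4
   vertex 3.9 0.4 3.3
  endloop
 endfacet
 facet normal -0.661 0.367 0.655
  outer loop
   vertex 2.0 1.3 3.7
   vertex 2.9 3.1 3.6
   vertex 0.0 1.8 1.4
  endloop
 endfacet
 facet normal 0.188 -0.039 0.981
  outer loop
   vertex 2.0 1.3 3.7
   vertex 3.9 0.4 3.3
   vertex 2.9 3.1 3.6
  endloop
 endfacet
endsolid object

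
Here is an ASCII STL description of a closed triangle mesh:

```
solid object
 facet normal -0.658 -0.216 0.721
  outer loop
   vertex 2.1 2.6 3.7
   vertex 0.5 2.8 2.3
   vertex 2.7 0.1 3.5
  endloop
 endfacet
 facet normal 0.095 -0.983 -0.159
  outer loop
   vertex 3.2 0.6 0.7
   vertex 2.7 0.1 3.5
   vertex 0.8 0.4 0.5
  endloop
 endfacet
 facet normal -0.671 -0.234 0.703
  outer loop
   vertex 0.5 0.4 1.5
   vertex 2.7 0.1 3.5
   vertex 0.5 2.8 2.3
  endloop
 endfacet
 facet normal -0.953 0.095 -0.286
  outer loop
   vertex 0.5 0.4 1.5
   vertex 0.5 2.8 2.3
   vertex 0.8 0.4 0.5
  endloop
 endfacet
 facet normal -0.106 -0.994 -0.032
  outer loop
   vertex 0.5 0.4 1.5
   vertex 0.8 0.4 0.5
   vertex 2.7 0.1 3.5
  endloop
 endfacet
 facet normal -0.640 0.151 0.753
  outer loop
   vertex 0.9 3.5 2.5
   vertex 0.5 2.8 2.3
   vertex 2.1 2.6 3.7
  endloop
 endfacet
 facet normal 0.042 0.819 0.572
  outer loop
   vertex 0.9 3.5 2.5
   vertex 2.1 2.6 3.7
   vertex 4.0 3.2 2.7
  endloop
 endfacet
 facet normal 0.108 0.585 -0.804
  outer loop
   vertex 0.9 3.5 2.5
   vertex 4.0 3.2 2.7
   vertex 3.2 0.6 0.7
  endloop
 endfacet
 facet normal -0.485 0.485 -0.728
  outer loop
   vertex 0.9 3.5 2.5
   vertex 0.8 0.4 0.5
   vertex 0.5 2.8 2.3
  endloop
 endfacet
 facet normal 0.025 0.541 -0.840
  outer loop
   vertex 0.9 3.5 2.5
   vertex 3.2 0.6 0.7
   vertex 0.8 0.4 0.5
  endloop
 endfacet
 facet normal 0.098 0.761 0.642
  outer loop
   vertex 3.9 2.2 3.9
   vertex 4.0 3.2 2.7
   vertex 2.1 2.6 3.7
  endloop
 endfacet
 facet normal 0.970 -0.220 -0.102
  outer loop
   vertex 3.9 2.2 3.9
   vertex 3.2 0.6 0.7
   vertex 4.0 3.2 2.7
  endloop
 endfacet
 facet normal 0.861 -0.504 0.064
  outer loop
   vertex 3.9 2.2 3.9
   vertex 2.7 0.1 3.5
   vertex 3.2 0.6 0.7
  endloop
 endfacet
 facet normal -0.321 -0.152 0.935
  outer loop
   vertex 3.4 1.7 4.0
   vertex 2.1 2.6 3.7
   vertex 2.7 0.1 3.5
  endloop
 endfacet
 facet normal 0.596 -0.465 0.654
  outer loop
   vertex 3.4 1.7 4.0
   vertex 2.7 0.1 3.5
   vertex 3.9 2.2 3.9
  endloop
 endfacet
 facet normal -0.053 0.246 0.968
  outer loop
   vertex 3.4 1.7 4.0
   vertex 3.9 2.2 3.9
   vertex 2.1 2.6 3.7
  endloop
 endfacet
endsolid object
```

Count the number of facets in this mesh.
16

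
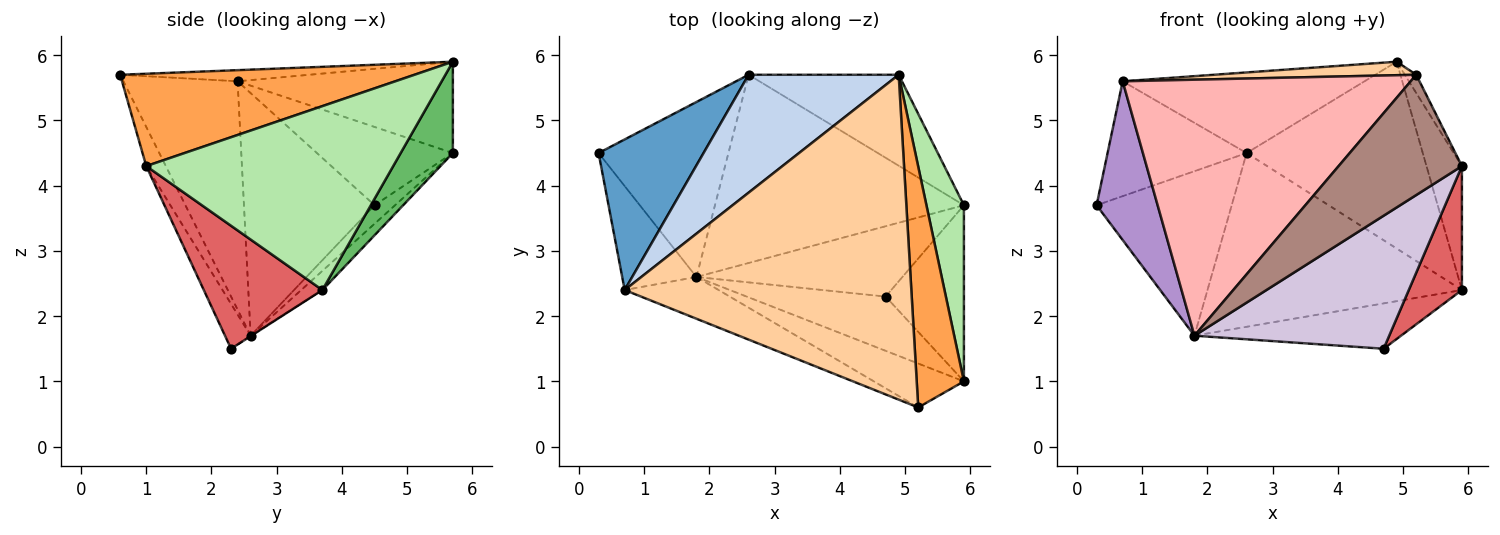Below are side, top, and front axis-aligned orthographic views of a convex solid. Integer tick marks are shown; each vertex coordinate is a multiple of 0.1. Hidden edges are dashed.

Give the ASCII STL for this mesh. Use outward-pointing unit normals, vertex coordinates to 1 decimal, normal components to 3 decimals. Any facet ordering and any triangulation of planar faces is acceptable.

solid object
 facet normal -0.510 0.522 0.684
  outer loop
   vertex 2.6 5.7 4.5
   vertex 0.3 4.5 3.7
   vertex 0.7 2.4 5.6
  endloop
 endfacet
 facet normal -0.449 0.504 0.738
  outer loop
   vertex 2.6 5.7 4.5
   vertex 0.7 2.4 5.6
   vertex 4.9 5.7 5.9
  endloop
 endfacet
 facet normal 0.890 0.035 0.455
  outer loop
   vertex 5.2 0.6 5.7
   vertex 5.9 1.0 4.3
   vertex 4.9 5.7 5.9
  endloop
 endfacet
 facet normal -0.039 -0.041 0.998
  outer loop
   vertex 5.2 0.6 5.7
   vertex 4.9 5.7 5.9
   vertex 0.7 2.4 5.6
  endloop
 endfacet
 facet normal 0.257 0.869 -0.423
  outer loop
   vertex 5.9 3.7 2.4
   vertex 2.6 5.7 4.5
   vertex 4.9 5.7 5.9
  endloop
 endfacet
 facet normal 0.970 0.139 0.198
  outer loop
   vertex 5.9 3.7 2.4
   vertex 4.9 5.7 5.9
   vertex 5.9 1.0 4.3
  endloop
 endfacet
 facet normal 0.789 -0.353 -0.502
  outer loop
   vertex 5.9 3.7 2.4
   vertex 5.9 1.0 4.3
   vertex 4.7 2.3 1.5
  endloop
 endfacet
 facet normal -0.364 -0.919 -0.150
  outer loop
   vertex 1.8 2.6 1.7
   vertex 5.2 0.6 5.7
   vertex 0.7 2.4 5.6
  endloop
 endfacet
 facet normal -0.873 -0.408 -0.267
  outer loop
   vertex 1.8 2.6 1.7
   vertex 0.7 2.4 5.6
   vertex 0.3 4.5 3.7
  endloop
 endfacet
 facet normal -0.121 -0.919 -0.375
  outer loop
   vertex 1.8 2.6 1.7
   vertex 4.7 2.3 1.5
   vertex 5.9 1.0 4.3
  endloop
 endfacet
 facet normal -0.147 -0.929 -0.339
  outer loop
   vertex 1.8 2.6 1.7
   vertex 5.9 1.0 4.3
   vertex 5.2 0.6 5.7
  endloop
 endfacet
 facet normal -0.002 0.542 -0.840
  outer loop
   vertex 1.8 2.6 1.7
   vertex 5.9 3.7 2.4
   vertex 4.7 2.3 1.5
  endloop
 endfacet
 facet normal -0.103 0.681 -0.725
  outer loop
   vertex 1.8 2.6 1.7
   vertex 0.3 4.5 3.7
   vertex 2.6 5.7 4.5
  endloop
 endfacet
 facet normal -0.056 0.677 -0.734
  outer loop
   vertex 1.8 2.6 1.7
   vertex 2.6 5.7 4.5
   vertex 5.9 3.7 2.4
  endloop
 endfacet
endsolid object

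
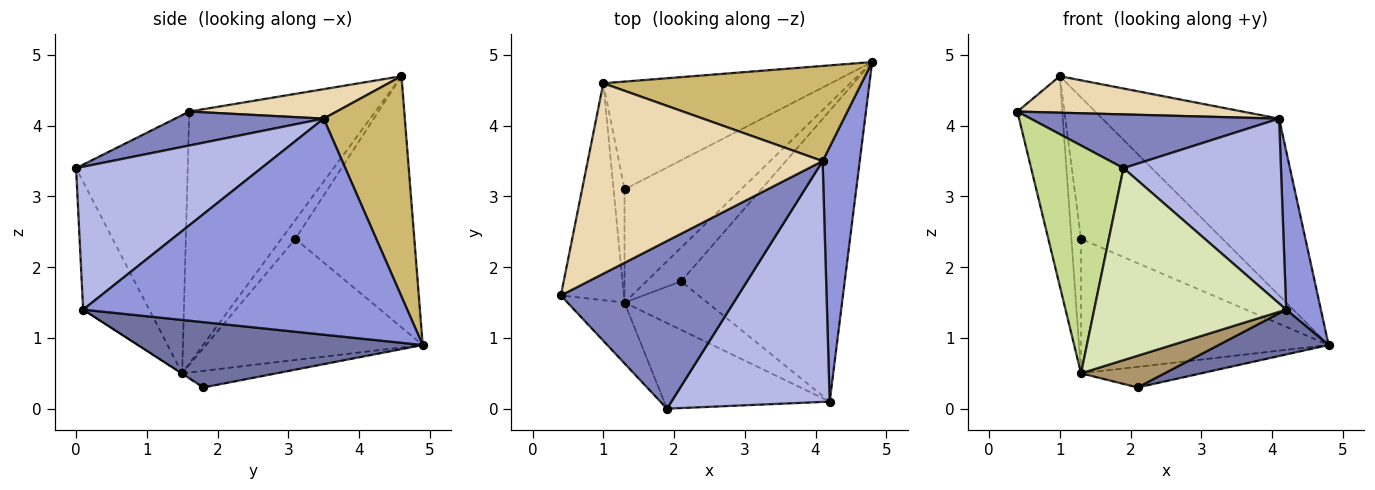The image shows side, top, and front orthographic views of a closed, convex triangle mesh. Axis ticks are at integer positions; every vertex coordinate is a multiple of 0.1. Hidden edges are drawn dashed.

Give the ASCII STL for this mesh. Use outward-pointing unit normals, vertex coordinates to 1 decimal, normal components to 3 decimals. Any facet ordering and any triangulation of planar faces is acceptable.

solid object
 facet normal 0.367 -0.142 -0.919
  outer loop
   vertex 4.2 0.1 1.4
   vertex 2.1 1.8 0.3
   vertex 4.8 4.9 0.9
  endloop
 endfacet
 facet normal 0.179 -0.300 0.937
  outer loop
   vertex 4.1 3.5 4.1
   vertex 0.4 1.6 4.2
   vertex 1.9 0.0 3.4
  endloop
 endfacet
 facet normal 0.980 -0.105 0.168
  outer loop
   vertex 4.1 3.5 4.1
   vertex 4.2 0.1 1.4
   vertex 4.8 4.9 0.9
  endloop
 endfacet
 facet normal 0.582 -0.495 0.645
  outer loop
   vertex 4.1 3.5 4.1
   vertex 1.9 0.0 3.4
   vertex 4.2 0.1 1.4
  endloop
 endfacet
 facet normal -0.378 0.482 -0.790
  outer loop
   vertex 1.3 1.5 0.5
   vertex 4.8 4.9 0.9
   vertex 2.1 1.8 0.3
  endloop
 endfacet
 facet normal -0.556 0.636 -0.535
  outer loop
   vertex 1.3 1.5 0.5
   vertex 1.3 3.1 2.4
   vertex 4.8 4.9 0.9
  endloop
 endfacet
 facet normal -0.760 -0.628 -0.168
  outer loop
   vertex 1.3 1.5 0.5
   vertex 1.9 0.0 3.4
   vertex 0.4 1.6 4.2
  endloop
 endfacet
 facet normal -0.300 -0.871 -0.389
  outer loop
   vertex 1.3 1.5 0.5
   vertex 4.2 0.1 1.4
   vertex 1.9 0.0 3.4
  endloop
 endfacet
 facet normal -0.004 -0.547 -0.837
  outer loop
   vertex 1.3 1.5 0.5
   vertex 2.1 1.8 0.3
   vertex 4.2 0.1 1.4
  endloop
 endfacet
 facet normal 0.375 0.817 0.439
  outer loop
   vertex 1.0 4.6 4.7
   vertex 4.1 3.5 4.1
   vertex 4.8 4.9 0.9
  endloop
 endfacet
 facet normal -0.556 0.661 -0.504
  outer loop
   vertex 1.0 4.6 4.7
   vertex 4.8 4.9 0.9
   vertex 1.3 3.1 2.4
  endloop
 endfacet
 facet normal 0.122 -0.187 0.975
  outer loop
   vertex 1.0 4.6 4.7
   vertex 0.4 1.6 4.2
   vertex 4.1 3.5 4.1
  endloop
 endfacet
 facet normal -0.945 0.228 -0.236
  outer loop
   vertex 1.0 4.6 4.7
   vertex 1.3 1.5 0.5
   vertex 0.4 1.6 4.2
  endloop
 endfacet
 facet normal -0.744 0.511 -0.430
  outer loop
   vertex 1.0 4.6 4.7
   vertex 1.3 3.1 2.4
   vertex 1.3 1.5 0.5
  endloop
 endfacet
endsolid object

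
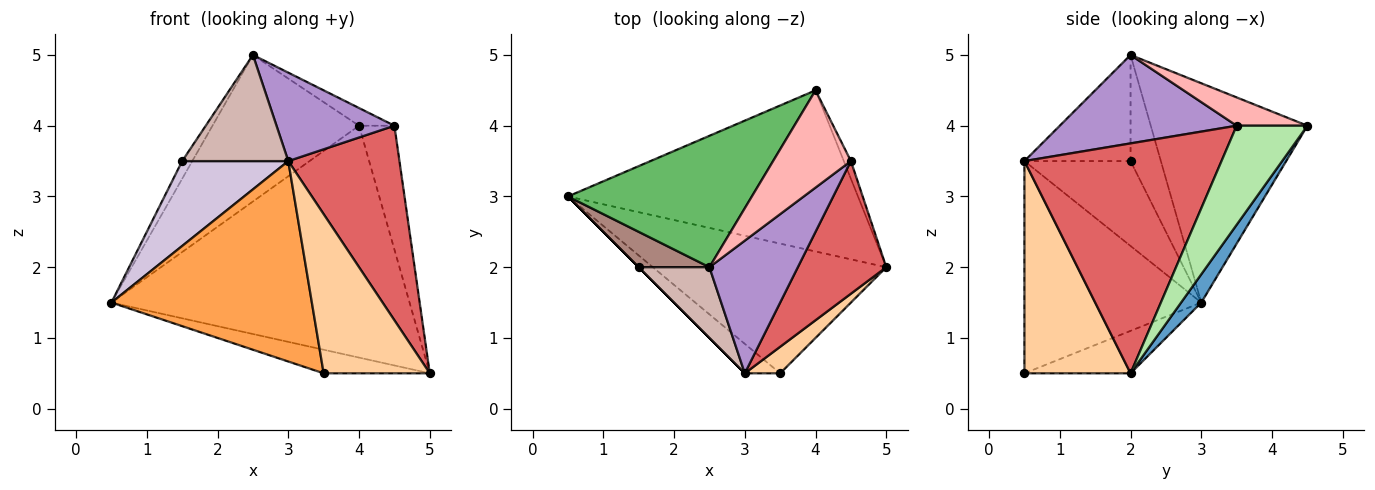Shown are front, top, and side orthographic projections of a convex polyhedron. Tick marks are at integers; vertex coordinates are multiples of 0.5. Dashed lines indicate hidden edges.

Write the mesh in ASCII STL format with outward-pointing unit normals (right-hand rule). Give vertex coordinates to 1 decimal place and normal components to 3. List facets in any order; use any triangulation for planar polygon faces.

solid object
 facet normal 0.056 0.820 -0.570
  outer loop
   vertex 4.0 4.5 4.0
   vertex 5.0 2.0 0.5
   vertex 0.5 3.0 1.5
  endloop
 endfacet
 facet normal -0.176 0.176 -0.968
  outer loop
   vertex 3.5 0.5 0.5
   vertex 0.5 3.0 1.5
   vertex 5.0 2.0 0.5
  endloop
 endfacet
 facet normal -0.658 -0.745 -0.110
  outer loop
   vertex 3.5 0.5 0.5
   vertex 3.0 0.5 3.5
   vertex 0.5 3.0 1.5
  endloop
 endfacet
 facet normal 0.702 -0.702 0.117
  outer loop
   vertex 3.5 0.5 0.5
   vertex 5.0 2.0 0.5
   vertex 3.0 0.5 3.5
  endloop
 endfacet
 facet normal -0.623 0.583 0.522
  outer loop
   vertex 2.5 2.0 5.0
   vertex 4.0 4.5 4.0
   vertex 0.5 3.0 1.5
  endloop
 endfacet
 facet normal 0.893 0.446 -0.064
  outer loop
   vertex 4.5 3.5 4.0
   vertex 5.0 2.0 0.5
   vertex 4.0 4.5 4.0
  endloop
 endfacet
 facet normal 0.826 -0.466 0.318
  outer loop
   vertex 4.5 3.5 4.0
   vertex 3.0 0.5 3.5
   vertex 5.0 2.0 0.5
  endloop
 endfacet
 facet normal 0.337 0.168 0.926
  outer loop
   vertex 4.5 3.5 4.0
   vertex 4.0 4.5 4.0
   vertex 2.5 2.0 5.0
  endloop
 endfacet
 facet normal 0.640 -0.426 0.640
  outer loop
   vertex 4.5 3.5 4.0
   vertex 2.5 2.0 5.0
   vertex 3.0 0.5 3.5
  endloop
 endfacet
 facet normal -0.707 -0.707 0.000
  outer loop
   vertex 1.5 2.0 3.5
   vertex 0.5 3.0 1.5
   vertex 3.0 0.5 3.5
  endloop
 endfacet
 facet normal -0.802 0.267 0.535
  outer loop
   vertex 1.5 2.0 3.5
   vertex 2.5 2.0 5.0
   vertex 0.5 3.0 1.5
  endloop
 endfacet
 facet normal -0.640 -0.640 0.426
  outer loop
   vertex 1.5 2.0 3.5
   vertex 3.0 0.5 3.5
   vertex 2.5 2.0 5.0
  endloop
 endfacet
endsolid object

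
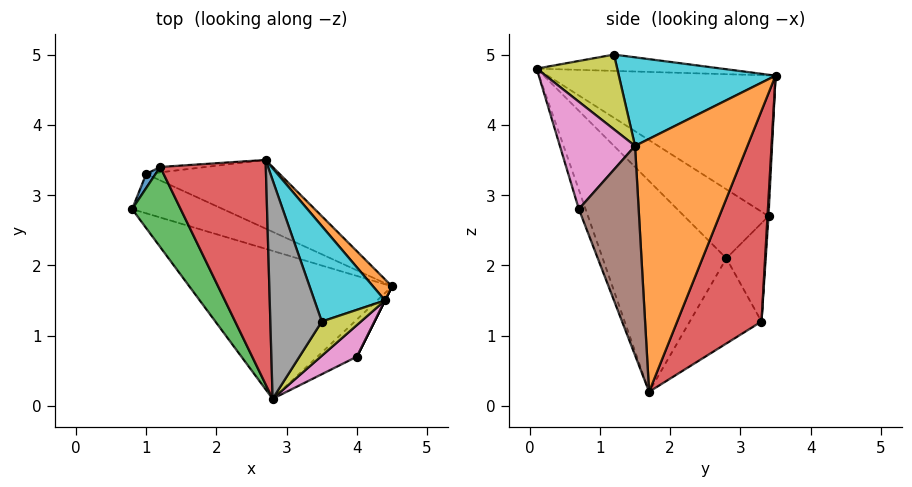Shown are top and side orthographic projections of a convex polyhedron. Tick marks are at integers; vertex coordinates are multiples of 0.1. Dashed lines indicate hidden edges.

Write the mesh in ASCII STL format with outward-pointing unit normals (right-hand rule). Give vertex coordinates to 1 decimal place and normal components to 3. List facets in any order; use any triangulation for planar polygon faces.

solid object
 facet normal -0.455 -0.775 -0.438
  outer loop
   vertex 2.8 0.1 4.8
   vertex 0.8 2.8 2.1
   vertex 4.5 1.7 0.2
  endloop
 endfacet
 facet normal 0.775 0.630 0.058
  outer loop
   vertex 4.4 1.5 3.7
   vertex 4.5 1.7 0.2
   vertex 2.7 3.5 4.7
  endloop
 endfacet
 facet normal -0.474 -0.721 -0.506
  outer loop
   vertex 1.0 3.3 1.2
   vertex 4.5 1.7 0.2
   vertex 0.8 2.8 2.1
  endloop
 endfacet
 facet normal 0.352 0.909 -0.223
  outer loop
   vertex 1.0 3.3 1.2
   vertex 2.7 3.5 4.7
   vertex 4.5 1.7 0.2
  endloop
 endfacet
 facet normal -0.188 -0.904 -0.384
  outer loop
   vertex 4.0 0.7 2.8
   vertex 2.8 0.1 4.8
   vertex 4.5 1.7 0.2
  endloop
 endfacet
 facet normal 0.894 -0.447 0.000
  outer loop
   vertex 4.0 0.7 2.8
   vertex 4.5 1.7 0.2
   vertex 4.4 1.5 3.7
  endloop
 endfacet
 facet normal 0.728 -0.640 0.245
  outer loop
   vertex 4.0 0.7 2.8
   vertex 4.4 1.5 3.7
   vertex 2.8 0.1 4.8
  endloop
 endfacet
 facet normal -0.302 0.019 0.953
  outer loop
   vertex 3.5 1.2 5.0
   vertex 2.7 3.5 4.7
   vertex 2.8 0.1 4.8
  endloop
 endfacet
 facet normal 0.743 -0.544 0.389
  outer loop
   vertex 3.5 1.2 5.0
   vertex 2.8 0.1 4.8
   vertex 4.4 1.5 3.7
  endloop
 endfacet
 facet normal 0.738 0.333 0.587
  outer loop
   vertex 3.5 1.2 5.0
   vertex 4.4 1.5 3.7
   vertex 2.7 3.5 4.7
  endloop
 endfacet
 facet normal -0.865 0.494 0.082
  outer loop
   vertex 1.2 3.4 2.7
   vertex 1.0 3.3 1.2
   vertex 0.8 2.8 2.1
  endloop
 endfacet
 facet normal 0.027 0.997 -0.070
  outer loop
   vertex 1.2 3.4 2.7
   vertex 2.7 3.5 4.7
   vertex 1.0 3.3 1.2
  endloop
 endfacet
 facet normal -0.817 -0.030 0.575
  outer loop
   vertex 1.2 3.4 2.7
   vertex 0.8 2.8 2.1
   vertex 2.8 0.1 4.8
  endloop
 endfacet
 facet normal -0.800 -0.006 0.600
  outer loop
   vertex 1.2 3.4 2.7
   vertex 2.8 0.1 4.8
   vertex 2.7 3.5 4.7
  endloop
 endfacet
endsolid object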